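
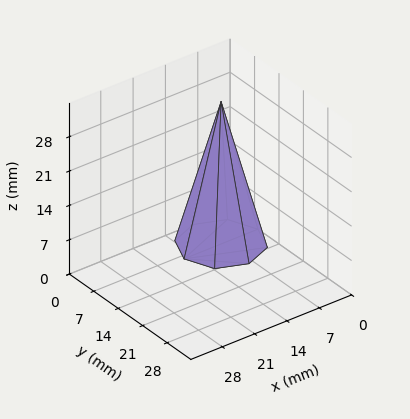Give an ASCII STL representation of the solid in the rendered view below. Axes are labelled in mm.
Reading the render: the shape is a regular 8-sided pyramid, base circumscribed radius ≈ 8 mm, apex at z ≈ 29 mm (dimensions read to the nearest mm from the axis ticks). For the STL, each face is triangulated and given an outward normal.

solid part
  facet normal 0.0000 0.0000 -1.0000
    outer loop
      vertex 8.0 16.0 0.0
      vertex 13.7 13.7 0.0
      vertex 16.0 8.0 0.0
    endloop
  endfacet
  facet normal 0.0000 0.0000 -1.0000
    outer loop
      vertex 2.3 13.7 0.0
      vertex 8.0 16.0 0.0
      vertex 16.0 8.0 0.0
    endloop
  endfacet
  facet normal 0.0000 0.0000 -1.0000
    outer loop
      vertex 0.0 8.0 0.0
      vertex 2.3 13.7 0.0
      vertex 16.0 8.0 0.0
    endloop
  endfacet
  facet normal 0.0000 0.0000 -1.0000
    outer loop
      vertex 2.3 2.3 0.0
      vertex 0.0 8.0 0.0
      vertex 16.0 8.0 0.0
    endloop
  endfacet
  facet normal 0.0000 0.0000 -1.0000
    outer loop
      vertex 8.0 0.0 0.0
      vertex 2.3 2.3 0.0
      vertex 16.0 8.0 0.0
    endloop
  endfacet
  facet normal 0.0000 0.0000 -1.0000
    outer loop
      vertex 13.7 2.3 0.0
      vertex 8.0 0.0 0.0
      vertex 16.0 8.0 0.0
    endloop
  endfacet
  facet normal 0.8984 0.3625 0.2478
    outer loop
      vertex 16.0 8.0 0.0
      vertex 13.7 13.7 0.0
      vertex 8.0 8.0 29.0
    endloop
  endfacet
  facet normal 0.3625 0.8984 0.2478
    outer loop
      vertex 13.7 13.7 0.0
      vertex 8.0 16.0 0.0
      vertex 8.0 8.0 29.0
    endloop
  endfacet
  facet normal -0.3625 0.8984 0.2478
    outer loop
      vertex 8.0 16.0 0.0
      vertex 2.3 13.7 0.0
      vertex 8.0 8.0 29.0
    endloop
  endfacet
  facet normal -0.8984 0.3625 0.2478
    outer loop
      vertex 2.3 13.7 0.0
      vertex 0.0 8.0 0.0
      vertex 8.0 8.0 29.0
    endloop
  endfacet
  facet normal -0.8984 -0.3625 0.2478
    outer loop
      vertex 0.0 8.0 0.0
      vertex 2.3 2.3 0.0
      vertex 8.0 8.0 29.0
    endloop
  endfacet
  facet normal -0.3625 -0.8984 0.2478
    outer loop
      vertex 2.3 2.3 0.0
      vertex 8.0 0.0 0.0
      vertex 8.0 8.0 29.0
    endloop
  endfacet
  facet normal 0.3625 -0.8984 0.2478
    outer loop
      vertex 8.0 0.0 0.0
      vertex 13.7 2.3 0.0
      vertex 8.0 8.0 29.0
    endloop
  endfacet
  facet normal 0.8984 -0.3625 0.2478
    outer loop
      vertex 13.7 2.3 0.0
      vertex 16.0 8.0 0.0
      vertex 8.0 8.0 29.0
    endloop
  endfacet
endsolid part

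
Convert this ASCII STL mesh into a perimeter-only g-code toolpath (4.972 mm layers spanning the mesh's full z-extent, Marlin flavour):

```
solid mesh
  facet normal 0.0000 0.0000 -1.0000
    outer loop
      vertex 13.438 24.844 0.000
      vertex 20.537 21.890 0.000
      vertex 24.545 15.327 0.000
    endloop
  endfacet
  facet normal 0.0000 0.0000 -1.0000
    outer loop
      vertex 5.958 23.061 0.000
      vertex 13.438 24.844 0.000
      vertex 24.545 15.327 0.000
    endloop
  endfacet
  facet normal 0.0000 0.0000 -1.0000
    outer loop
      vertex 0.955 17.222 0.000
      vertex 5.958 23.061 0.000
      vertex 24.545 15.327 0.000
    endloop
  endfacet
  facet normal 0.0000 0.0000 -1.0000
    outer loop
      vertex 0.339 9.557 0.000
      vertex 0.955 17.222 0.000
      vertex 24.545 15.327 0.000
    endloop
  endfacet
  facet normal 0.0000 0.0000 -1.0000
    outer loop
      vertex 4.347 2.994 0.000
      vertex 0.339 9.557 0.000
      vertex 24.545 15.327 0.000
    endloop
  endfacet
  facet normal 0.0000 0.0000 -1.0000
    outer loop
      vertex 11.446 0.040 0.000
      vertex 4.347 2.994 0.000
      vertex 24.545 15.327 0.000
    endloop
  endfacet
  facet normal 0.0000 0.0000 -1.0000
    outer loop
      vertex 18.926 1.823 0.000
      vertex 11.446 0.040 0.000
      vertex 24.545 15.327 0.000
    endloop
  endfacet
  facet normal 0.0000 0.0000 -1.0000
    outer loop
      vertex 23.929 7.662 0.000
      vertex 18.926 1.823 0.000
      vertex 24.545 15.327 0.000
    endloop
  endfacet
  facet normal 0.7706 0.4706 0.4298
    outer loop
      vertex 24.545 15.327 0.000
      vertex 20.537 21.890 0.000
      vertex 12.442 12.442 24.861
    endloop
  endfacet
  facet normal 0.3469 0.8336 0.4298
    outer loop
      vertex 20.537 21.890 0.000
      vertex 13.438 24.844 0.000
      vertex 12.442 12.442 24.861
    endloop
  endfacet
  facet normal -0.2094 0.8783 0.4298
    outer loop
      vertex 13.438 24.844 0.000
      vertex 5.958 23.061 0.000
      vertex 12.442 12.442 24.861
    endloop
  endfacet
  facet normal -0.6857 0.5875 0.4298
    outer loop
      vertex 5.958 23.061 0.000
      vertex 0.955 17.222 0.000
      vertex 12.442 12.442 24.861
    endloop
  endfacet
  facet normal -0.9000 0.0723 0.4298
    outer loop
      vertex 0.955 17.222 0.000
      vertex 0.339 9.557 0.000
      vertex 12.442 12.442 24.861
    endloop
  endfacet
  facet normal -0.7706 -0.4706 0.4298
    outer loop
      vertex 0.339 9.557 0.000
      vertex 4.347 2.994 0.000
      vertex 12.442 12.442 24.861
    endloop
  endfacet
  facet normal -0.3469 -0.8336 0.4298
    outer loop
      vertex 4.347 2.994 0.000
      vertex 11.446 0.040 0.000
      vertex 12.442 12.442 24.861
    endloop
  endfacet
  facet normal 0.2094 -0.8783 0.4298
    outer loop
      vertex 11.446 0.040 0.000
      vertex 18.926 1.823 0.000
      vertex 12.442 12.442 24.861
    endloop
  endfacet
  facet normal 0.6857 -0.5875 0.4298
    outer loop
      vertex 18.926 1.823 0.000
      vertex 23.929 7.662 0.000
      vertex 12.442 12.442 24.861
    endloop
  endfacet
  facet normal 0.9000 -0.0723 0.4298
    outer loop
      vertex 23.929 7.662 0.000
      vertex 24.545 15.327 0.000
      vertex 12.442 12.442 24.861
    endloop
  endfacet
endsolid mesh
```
; perimeter-only toolpath
G21 ; units = mm
G90 ; absolute positioning
G28 ; home
; layer 1
G0 Z4.972
G0 X22.124 Y14.750
G1 X18.918 Y20.000
G1 X13.239 Y22.364
G1 X7.255 Y20.937
G1 X3.252 Y16.266
G1 X2.760 Y10.134
G1 X5.966 Y4.884
G1 X11.645 Y2.520
G1 X17.629 Y3.947
G1 X21.632 Y8.618
G1 X22.124 Y14.750
; layer 2
G0 Z9.944
G0 X19.704 Y14.173
G1 X17.299 Y18.111
G1 X13.040 Y19.883
G1 X8.552 Y18.813
G1 X5.550 Y15.310
G1 X5.180 Y10.711
G1 X7.585 Y6.773
G1 X11.844 Y5.001
G1 X16.332 Y6.071
G1 X19.334 Y9.574
G1 X19.704 Y14.173
; layer 3
G0 Z14.917
G0 X17.283 Y13.596
G1 X15.680 Y16.221
G1 X12.840 Y17.403
G1 X9.848 Y16.690
G1 X7.847 Y14.354
G1 X7.601 Y11.288
G1 X9.204 Y8.663
G1 X12.044 Y7.481
G1 X15.036 Y8.194
G1 X17.037 Y10.530
G1 X17.283 Y13.596
; layer 4
G0 Z19.889
G0 X14.863 Y13.019
G1 X14.061 Y14.332
G1 X12.641 Y14.922
G1 X11.145 Y14.566
G1 X10.145 Y13.398
G1 X10.021 Y11.865
G1 X10.823 Y10.552
G1 X12.243 Y9.962
G1 X13.739 Y10.318
G1 X14.739 Y11.486
G1 X14.863 Y13.019
M2 ; end

The solid is a regular 10-sided pyramid, base circumscribed radius ≈ 12.4 mm, apex at z ≈ 24.9 mm. Slicing at Δz = 4.972 mm — 5 equal slices spanning the solid's height, so layer i sits at z = i·h/5 — gives 4 non-empty perimeters. Each is a 10-segment closed polygon; G0 lifts to the layer z and rapids to the start vertex, then G1 traces the edges. The cross-section shrinks linearly with z (the slice at the apex is degenerate and omitted).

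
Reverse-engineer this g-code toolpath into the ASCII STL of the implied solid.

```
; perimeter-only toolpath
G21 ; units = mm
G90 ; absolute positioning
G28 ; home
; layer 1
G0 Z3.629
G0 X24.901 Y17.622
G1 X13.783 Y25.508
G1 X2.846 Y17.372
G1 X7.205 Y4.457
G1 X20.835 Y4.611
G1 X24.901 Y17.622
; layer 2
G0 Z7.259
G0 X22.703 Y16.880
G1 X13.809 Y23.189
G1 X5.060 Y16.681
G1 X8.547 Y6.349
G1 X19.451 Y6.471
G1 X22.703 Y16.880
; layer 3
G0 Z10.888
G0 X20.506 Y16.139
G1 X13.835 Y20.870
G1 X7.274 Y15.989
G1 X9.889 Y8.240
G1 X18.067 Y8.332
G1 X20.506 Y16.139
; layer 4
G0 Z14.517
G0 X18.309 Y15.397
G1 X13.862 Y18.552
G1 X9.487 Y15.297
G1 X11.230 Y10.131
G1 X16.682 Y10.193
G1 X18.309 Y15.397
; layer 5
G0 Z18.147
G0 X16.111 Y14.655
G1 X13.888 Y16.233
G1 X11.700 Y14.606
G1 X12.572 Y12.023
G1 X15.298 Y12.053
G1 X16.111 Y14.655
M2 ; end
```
solid part
  facet normal 0.0000 0.0000 -1.0000
    outer loop
      vertex 0.633 18.064 0.000
      vertex 13.757 27.827 0.000
      vertex 27.098 18.363 0.000
    endloop
  endfacet
  facet normal 0.0000 0.0000 -1.0000
    outer loop
      vertex 5.863 2.566 0.000
      vertex 0.633 18.064 0.000
      vertex 27.098 18.363 0.000
    endloop
  endfacet
  facet normal 0.0000 0.0000 -1.0000
    outer loop
      vertex 22.219 2.750 0.000
      vertex 5.863 2.566 0.000
      vertex 27.098 18.363 0.000
    endloop
  endfacet
  facet normal 0.5140 0.7245 0.4592
    outer loop
      vertex 27.098 18.363 0.000
      vertex 13.757 27.827 0.000
      vertex 13.914 13.914 21.776
    endloop
  endfacet
  facet normal -0.5302 0.7127 0.4592
    outer loop
      vertex 13.757 27.827 0.000
      vertex 0.633 18.064 0.000
      vertex 13.914 13.914 21.776
    endloop
  endfacet
  facet normal -0.8417 -0.2840 0.4592
    outer loop
      vertex 0.633 18.064 0.000
      vertex 5.863 2.566 0.000
      vertex 13.914 13.914 21.776
    endloop
  endfacet
  facet normal 0.0100 -0.8883 0.4592
    outer loop
      vertex 5.863 2.566 0.000
      vertex 22.219 2.750 0.000
      vertex 13.914 13.914 21.776
    endloop
  endfacet
  facet normal 0.8479 -0.2650 0.4592
    outer loop
      vertex 22.219 2.750 0.000
      vertex 27.098 18.363 0.000
      vertex 13.914 13.914 21.776
    endloop
  endfacet
endsolid part

The G0 Z moves step by Δz≈3.629 mm. The G1 loops shrink linearly with z, so the solid tapers from its base footprint up to z≈21.8. Closing with a flat bottom cap and the tapered top and triangulating gives 8 facets — a regular 5-sided pyramid, base circumscribed radius ≈ 13.9 mm, apex at z ≈ 21.8 mm.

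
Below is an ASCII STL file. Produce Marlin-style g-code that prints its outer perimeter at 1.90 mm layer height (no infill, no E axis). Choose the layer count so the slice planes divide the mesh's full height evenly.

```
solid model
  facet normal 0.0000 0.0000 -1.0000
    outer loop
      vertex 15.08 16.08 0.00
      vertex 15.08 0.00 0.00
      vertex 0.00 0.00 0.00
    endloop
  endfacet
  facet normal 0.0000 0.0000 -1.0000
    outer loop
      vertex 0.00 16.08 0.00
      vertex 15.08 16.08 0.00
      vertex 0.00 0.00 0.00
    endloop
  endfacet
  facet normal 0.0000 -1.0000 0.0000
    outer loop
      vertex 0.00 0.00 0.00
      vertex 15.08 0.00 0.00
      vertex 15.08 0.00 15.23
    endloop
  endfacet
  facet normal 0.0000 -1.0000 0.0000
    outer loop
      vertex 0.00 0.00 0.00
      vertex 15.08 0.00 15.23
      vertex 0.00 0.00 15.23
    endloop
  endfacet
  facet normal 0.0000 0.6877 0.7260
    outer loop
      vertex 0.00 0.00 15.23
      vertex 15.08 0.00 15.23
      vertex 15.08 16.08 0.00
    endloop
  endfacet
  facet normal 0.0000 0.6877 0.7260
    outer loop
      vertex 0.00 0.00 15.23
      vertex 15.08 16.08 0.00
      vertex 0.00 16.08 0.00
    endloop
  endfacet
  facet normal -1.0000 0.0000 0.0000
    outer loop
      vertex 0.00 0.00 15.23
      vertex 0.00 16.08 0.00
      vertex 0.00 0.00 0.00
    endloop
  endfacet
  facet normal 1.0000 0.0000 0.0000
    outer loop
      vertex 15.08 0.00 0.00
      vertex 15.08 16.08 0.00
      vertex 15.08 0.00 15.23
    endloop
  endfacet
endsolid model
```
; perimeter-only toolpath
G21 ; units = mm
G90 ; absolute positioning
G28 ; home
; layer 1
G0 Z1.90
G0 X0.00 Y0.00
G1 X15.08 Y0.00
G1 X15.08 Y14.07
G1 X0.00 Y14.07
G1 X0.00 Y0.00
; layer 2
G0 Z3.81
G0 X0.00 Y0.00
G1 X15.08 Y0.00
G1 X15.08 Y12.06
G1 X0.00 Y12.06
G1 X0.00 Y0.00
; layer 3
G0 Z5.71
G0 X0.00 Y0.00
G1 X15.08 Y0.00
G1 X15.08 Y10.05
G1 X0.00 Y10.05
G1 X0.00 Y0.00
; layer 4
G0 Z7.62
G0 X0.00 Y0.00
G1 X15.08 Y0.00
G1 X15.08 Y8.04
G1 X0.00 Y8.04
G1 X0.00 Y0.00
; layer 5
G0 Z9.52
G0 X0.00 Y0.00
G1 X15.08 Y0.00
G1 X15.08 Y6.03
G1 X0.00 Y6.03
G1 X0.00 Y0.00
; layer 6
G0 Z11.42
G0 X0.00 Y0.00
G1 X15.08 Y0.00
G1 X15.08 Y4.02
G1 X0.00 Y4.02
G1 X0.00 Y0.00
; layer 7
G0 Z13.33
G0 X0.00 Y0.00
G1 X15.08 Y0.00
G1 X15.08 Y2.01
G1 X0.00 Y2.01
G1 X0.00 Y0.00
M2 ; end

The solid is a wedge (ramp): 15.1 × 16.1 mm base, rising to 15.2 mm along the y=0 edge and sloping linearly to z=0 at y=16.1. Slicing at Δz = 1.90 mm — 8 equal slices spanning the solid's height, so layer i sits at z = i·h/8 — gives 7 non-empty perimeters. Each is a 4-segment closed polygon; G0 lifts to the layer z and rapids to the start vertex, then G1 traces the edges. The cross-section shrinks linearly with z (the slice at the apex is degenerate and omitted).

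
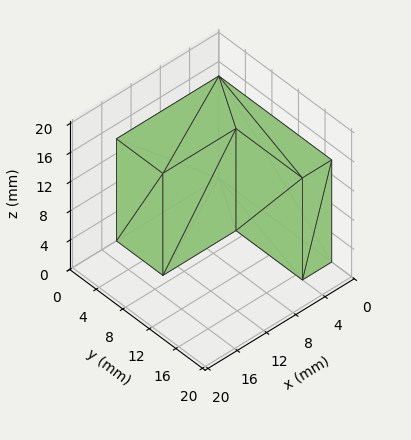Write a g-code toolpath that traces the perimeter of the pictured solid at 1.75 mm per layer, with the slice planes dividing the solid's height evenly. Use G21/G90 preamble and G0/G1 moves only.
Reading the render: the shape is an L-shaped prism: outer 14 × 17 mm, arm thicknesses ≈ 7 mm (horizontal) and 4 mm (vertical), extruded 14 mm in z (dimensions read to the nearest mm from the axis ticks). For the g-code, the solid's height is divided into equal slices at the stated Δz and each level perimeter traced with G1 moves after a G0 lift.

; perimeter-only toolpath
G21 ; units = mm
G90 ; absolute positioning
G28 ; home
; layer 1
G0 Z1.75
G0 X0.00 Y0.00
G1 X14.00 Y0.00
G1 X14.00 Y7.00
G1 X4.00 Y7.00
G1 X4.00 Y17.00
G1 X0.00 Y17.00
G1 X0.00 Y0.00
; layer 2
G0 Z3.50
G0 X0.00 Y0.00
G1 X14.00 Y0.00
G1 X14.00 Y7.00
G1 X4.00 Y7.00
G1 X4.00 Y17.00
G1 X0.00 Y17.00
G1 X0.00 Y0.00
; layer 3
G0 Z5.25
G0 X0.00 Y0.00
G1 X14.00 Y0.00
G1 X14.00 Y7.00
G1 X4.00 Y7.00
G1 X4.00 Y17.00
G1 X0.00 Y17.00
G1 X0.00 Y0.00
; layer 4
G0 Z7.00
G0 X0.00 Y0.00
G1 X14.00 Y0.00
G1 X14.00 Y7.00
G1 X4.00 Y7.00
G1 X4.00 Y17.00
G1 X0.00 Y17.00
G1 X0.00 Y0.00
; layer 5
G0 Z8.75
G0 X0.00 Y0.00
G1 X14.00 Y0.00
G1 X14.00 Y7.00
G1 X4.00 Y7.00
G1 X4.00 Y17.00
G1 X0.00 Y17.00
G1 X0.00 Y0.00
; layer 6
G0 Z10.50
G0 X0.00 Y0.00
G1 X14.00 Y0.00
G1 X14.00 Y7.00
G1 X4.00 Y7.00
G1 X4.00 Y17.00
G1 X0.00 Y17.00
G1 X0.00 Y0.00
; layer 7
G0 Z12.25
G0 X0.00 Y0.00
G1 X14.00 Y0.00
G1 X14.00 Y7.00
G1 X4.00 Y7.00
G1 X4.00 Y17.00
G1 X0.00 Y17.00
G1 X0.00 Y0.00
; layer 8
G0 Z14.00
G0 X0.00 Y0.00
G1 X14.00 Y0.00
G1 X14.00 Y7.00
G1 X4.00 Y7.00
G1 X4.00 Y17.00
G1 X0.00 Y17.00
G1 X0.00 Y0.00
M2 ; end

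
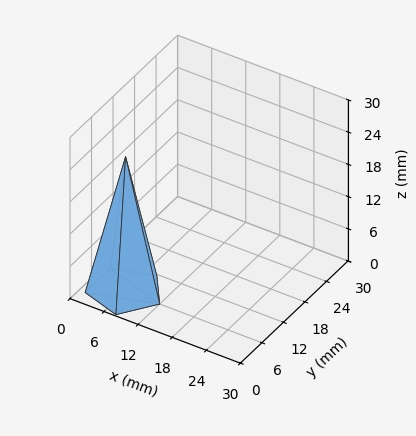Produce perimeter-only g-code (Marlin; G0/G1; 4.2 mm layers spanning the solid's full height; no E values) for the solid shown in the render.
Reading the render: the shape is a regular 5-sided pyramid, base circumscribed radius ≈ 6 mm, apex at z ≈ 25 mm (dimensions read to the nearest mm from the axis ticks). For the g-code, the solid's height is divided into equal slices at the stated Δz and each level perimeter traced with G1 moves after a G0 lift.

; perimeter-only toolpath
G21 ; units = mm
G90 ; absolute positioning
G28 ; home
; layer 1
G0 Z4.2
G0 X11.0 Y6.0
G1 X7.6 Y10.7
G1 X1.9 Y8.9
G1 X1.9 Y3.1
G1 X7.6 Y1.3
G1 X11.0 Y6.0
; layer 2
G0 Z8.3
G0 X10.0 Y6.0
G1 X7.3 Y9.8
G1 X2.7 Y8.3
G1 X2.7 Y3.7
G1 X7.3 Y2.2
G1 X10.0 Y6.0
; layer 3
G0 Z12.5
G0 X9.0 Y6.0
G1 X7.0 Y8.8
G1 X3.5 Y7.8
G1 X3.5 Y4.2
G1 X7.0 Y3.1
G1 X9.0 Y6.0
; layer 4
G0 Z16.7
G0 X8.0 Y6.0
G1 X6.6 Y7.9
G1 X4.4 Y7.2
G1 X4.4 Y4.8
G1 X6.6 Y4.1
G1 X8.0 Y6.0
; layer 5
G0 Z20.8
G0 X7.0 Y6.0
G1 X6.3 Y6.9
G1 X5.2 Y6.6
G1 X5.2 Y5.4
G1 X6.3 Y5.1
G1 X7.0 Y6.0
M2 ; end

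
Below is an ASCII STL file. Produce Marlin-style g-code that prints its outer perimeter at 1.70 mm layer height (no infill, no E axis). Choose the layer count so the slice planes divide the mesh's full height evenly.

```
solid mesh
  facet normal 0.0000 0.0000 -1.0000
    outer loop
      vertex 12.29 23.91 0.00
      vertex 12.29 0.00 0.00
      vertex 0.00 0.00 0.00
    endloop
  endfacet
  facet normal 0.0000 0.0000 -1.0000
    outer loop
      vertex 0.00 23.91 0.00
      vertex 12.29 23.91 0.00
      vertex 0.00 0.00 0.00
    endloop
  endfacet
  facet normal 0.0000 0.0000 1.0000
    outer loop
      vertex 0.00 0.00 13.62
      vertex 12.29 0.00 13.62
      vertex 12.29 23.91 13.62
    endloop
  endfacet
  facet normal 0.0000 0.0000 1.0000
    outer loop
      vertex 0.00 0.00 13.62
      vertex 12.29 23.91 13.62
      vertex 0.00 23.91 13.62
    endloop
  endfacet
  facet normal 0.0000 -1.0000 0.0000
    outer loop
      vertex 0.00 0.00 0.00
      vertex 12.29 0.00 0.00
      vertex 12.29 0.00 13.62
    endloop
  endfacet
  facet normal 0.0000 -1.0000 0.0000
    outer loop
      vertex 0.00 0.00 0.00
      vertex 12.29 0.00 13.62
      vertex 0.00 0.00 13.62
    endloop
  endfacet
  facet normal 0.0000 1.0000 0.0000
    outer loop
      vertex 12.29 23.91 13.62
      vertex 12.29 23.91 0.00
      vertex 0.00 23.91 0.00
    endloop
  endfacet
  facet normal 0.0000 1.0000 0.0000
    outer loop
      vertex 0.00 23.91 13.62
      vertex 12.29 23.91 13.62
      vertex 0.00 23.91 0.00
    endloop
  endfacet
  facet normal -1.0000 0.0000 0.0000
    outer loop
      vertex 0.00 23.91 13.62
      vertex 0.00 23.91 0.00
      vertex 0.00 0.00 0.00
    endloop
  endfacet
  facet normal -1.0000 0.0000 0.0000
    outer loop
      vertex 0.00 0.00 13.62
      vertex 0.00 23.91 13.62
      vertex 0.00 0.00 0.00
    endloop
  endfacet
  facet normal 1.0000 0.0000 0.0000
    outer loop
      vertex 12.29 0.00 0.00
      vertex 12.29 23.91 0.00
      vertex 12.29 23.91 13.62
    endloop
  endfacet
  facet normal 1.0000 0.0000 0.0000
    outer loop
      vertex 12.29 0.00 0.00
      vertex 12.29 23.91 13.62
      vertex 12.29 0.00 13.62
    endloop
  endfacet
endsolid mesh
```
; perimeter-only toolpath
G21 ; units = mm
G90 ; absolute positioning
G28 ; home
; layer 1
G0 Z1.70
G0 X0.00 Y0.00
G1 X12.29 Y0.00
G1 X12.29 Y23.91
G1 X0.00 Y23.91
G1 X0.00 Y0.00
; layer 2
G0 Z3.40
G0 X0.00 Y0.00
G1 X12.29 Y0.00
G1 X12.29 Y23.91
G1 X0.00 Y23.91
G1 X0.00 Y0.00
; layer 3
G0 Z5.11
G0 X0.00 Y0.00
G1 X12.29 Y0.00
G1 X12.29 Y23.91
G1 X0.00 Y23.91
G1 X0.00 Y0.00
; layer 4
G0 Z6.81
G0 X0.00 Y0.00
G1 X12.29 Y0.00
G1 X12.29 Y23.91
G1 X0.00 Y23.91
G1 X0.00 Y0.00
; layer 5
G0 Z8.51
G0 X0.00 Y0.00
G1 X12.29 Y0.00
G1 X12.29 Y23.91
G1 X0.00 Y23.91
G1 X0.00 Y0.00
; layer 6
G0 Z10.21
G0 X0.00 Y0.00
G1 X12.29 Y0.00
G1 X12.29 Y23.91
G1 X0.00 Y23.91
G1 X0.00 Y0.00
; layer 7
G0 Z11.92
G0 X0.00 Y0.00
G1 X12.29 Y0.00
G1 X12.29 Y23.91
G1 X0.00 Y23.91
G1 X0.00 Y0.00
; layer 8
G0 Z13.62
G0 X0.00 Y0.00
G1 X12.29 Y0.00
G1 X12.29 Y23.91
G1 X0.00 Y23.91
G1 X0.00 Y0.00
M2 ; end

The solid is a rectangular box, roughly 12.3 × 23.9 mm footprint and 13.6 mm tall. Slicing at Δz = 1.70 mm — 8 equal slices spanning the solid's height, so layer i sits at z = i·h/8 — gives 8 non-empty perimeters. Each is a 4-segment closed polygon; G0 lifts to the layer z and rapids to the start vertex, then G1 traces the edges.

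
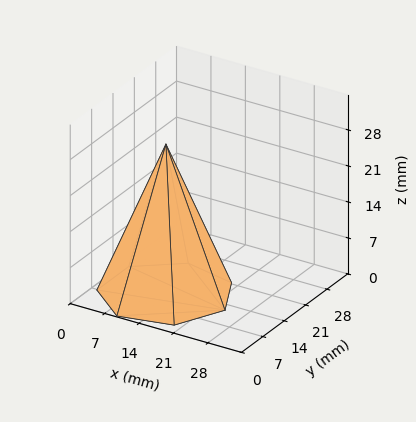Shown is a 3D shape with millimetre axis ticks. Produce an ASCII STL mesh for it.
Reading the render: the shape is a regular 7-sided pyramid, base circumscribed radius ≈ 12 mm, apex at z ≈ 29 mm (dimensions read to the nearest mm from the axis ticks). For the STL, each face is triangulated and given an outward normal.

solid part
  facet normal 0.0000 0.0000 -1.0000
    outer loop
      vertex 9.3 23.7 0.0
      vertex 19.5 21.4 0.0
      vertex 24.0 12.0 0.0
    endloop
  endfacet
  facet normal 0.0000 0.0000 -1.0000
    outer loop
      vertex 1.2 17.2 0.0
      vertex 9.3 23.7 0.0
      vertex 24.0 12.0 0.0
    endloop
  endfacet
  facet normal 0.0000 0.0000 -1.0000
    outer loop
      vertex 1.2 6.8 0.0
      vertex 1.2 17.2 0.0
      vertex 24.0 12.0 0.0
    endloop
  endfacet
  facet normal 0.0000 0.0000 -1.0000
    outer loop
      vertex 9.3 0.3 0.0
      vertex 1.2 6.8 0.0
      vertex 24.0 12.0 0.0
    endloop
  endfacet
  facet normal 0.0000 0.0000 -1.0000
    outer loop
      vertex 19.5 2.6 0.0
      vertex 9.3 0.3 0.0
      vertex 24.0 12.0 0.0
    endloop
  endfacet
  facet normal 0.8450 0.4045 0.3497
    outer loop
      vertex 24.0 12.0 0.0
      vertex 19.5 21.4 0.0
      vertex 12.0 12.0 29.0
    endloop
  endfacet
  facet normal 0.2061 0.9140 0.3496
    outer loop
      vertex 19.5 21.4 0.0
      vertex 9.3 23.7 0.0
      vertex 12.0 12.0 29.0
    endloop
  endfacet
  facet normal -0.5864 0.7308 0.3494
    outer loop
      vertex 9.3 23.7 0.0
      vertex 1.2 17.2 0.0
      vertex 12.0 12.0 29.0
    endloop
  endfacet
  facet normal -0.9371 0.0000 0.3490
    outer loop
      vertex 1.2 17.2 0.0
      vertex 1.2 6.8 0.0
      vertex 12.0 12.0 29.0
    endloop
  endfacet
  facet normal -0.5864 -0.7308 0.3494
    outer loop
      vertex 1.2 6.8 0.0
      vertex 9.3 0.3 0.0
      vertex 12.0 12.0 29.0
    endloop
  endfacet
  facet normal 0.2061 -0.9140 0.3496
    outer loop
      vertex 9.3 0.3 0.0
      vertex 19.5 2.6 0.0
      vertex 12.0 12.0 29.0
    endloop
  endfacet
  facet normal 0.8450 -0.4045 0.3497
    outer loop
      vertex 19.5 2.6 0.0
      vertex 24.0 12.0 0.0
      vertex 12.0 12.0 29.0
    endloop
  endfacet
endsolid part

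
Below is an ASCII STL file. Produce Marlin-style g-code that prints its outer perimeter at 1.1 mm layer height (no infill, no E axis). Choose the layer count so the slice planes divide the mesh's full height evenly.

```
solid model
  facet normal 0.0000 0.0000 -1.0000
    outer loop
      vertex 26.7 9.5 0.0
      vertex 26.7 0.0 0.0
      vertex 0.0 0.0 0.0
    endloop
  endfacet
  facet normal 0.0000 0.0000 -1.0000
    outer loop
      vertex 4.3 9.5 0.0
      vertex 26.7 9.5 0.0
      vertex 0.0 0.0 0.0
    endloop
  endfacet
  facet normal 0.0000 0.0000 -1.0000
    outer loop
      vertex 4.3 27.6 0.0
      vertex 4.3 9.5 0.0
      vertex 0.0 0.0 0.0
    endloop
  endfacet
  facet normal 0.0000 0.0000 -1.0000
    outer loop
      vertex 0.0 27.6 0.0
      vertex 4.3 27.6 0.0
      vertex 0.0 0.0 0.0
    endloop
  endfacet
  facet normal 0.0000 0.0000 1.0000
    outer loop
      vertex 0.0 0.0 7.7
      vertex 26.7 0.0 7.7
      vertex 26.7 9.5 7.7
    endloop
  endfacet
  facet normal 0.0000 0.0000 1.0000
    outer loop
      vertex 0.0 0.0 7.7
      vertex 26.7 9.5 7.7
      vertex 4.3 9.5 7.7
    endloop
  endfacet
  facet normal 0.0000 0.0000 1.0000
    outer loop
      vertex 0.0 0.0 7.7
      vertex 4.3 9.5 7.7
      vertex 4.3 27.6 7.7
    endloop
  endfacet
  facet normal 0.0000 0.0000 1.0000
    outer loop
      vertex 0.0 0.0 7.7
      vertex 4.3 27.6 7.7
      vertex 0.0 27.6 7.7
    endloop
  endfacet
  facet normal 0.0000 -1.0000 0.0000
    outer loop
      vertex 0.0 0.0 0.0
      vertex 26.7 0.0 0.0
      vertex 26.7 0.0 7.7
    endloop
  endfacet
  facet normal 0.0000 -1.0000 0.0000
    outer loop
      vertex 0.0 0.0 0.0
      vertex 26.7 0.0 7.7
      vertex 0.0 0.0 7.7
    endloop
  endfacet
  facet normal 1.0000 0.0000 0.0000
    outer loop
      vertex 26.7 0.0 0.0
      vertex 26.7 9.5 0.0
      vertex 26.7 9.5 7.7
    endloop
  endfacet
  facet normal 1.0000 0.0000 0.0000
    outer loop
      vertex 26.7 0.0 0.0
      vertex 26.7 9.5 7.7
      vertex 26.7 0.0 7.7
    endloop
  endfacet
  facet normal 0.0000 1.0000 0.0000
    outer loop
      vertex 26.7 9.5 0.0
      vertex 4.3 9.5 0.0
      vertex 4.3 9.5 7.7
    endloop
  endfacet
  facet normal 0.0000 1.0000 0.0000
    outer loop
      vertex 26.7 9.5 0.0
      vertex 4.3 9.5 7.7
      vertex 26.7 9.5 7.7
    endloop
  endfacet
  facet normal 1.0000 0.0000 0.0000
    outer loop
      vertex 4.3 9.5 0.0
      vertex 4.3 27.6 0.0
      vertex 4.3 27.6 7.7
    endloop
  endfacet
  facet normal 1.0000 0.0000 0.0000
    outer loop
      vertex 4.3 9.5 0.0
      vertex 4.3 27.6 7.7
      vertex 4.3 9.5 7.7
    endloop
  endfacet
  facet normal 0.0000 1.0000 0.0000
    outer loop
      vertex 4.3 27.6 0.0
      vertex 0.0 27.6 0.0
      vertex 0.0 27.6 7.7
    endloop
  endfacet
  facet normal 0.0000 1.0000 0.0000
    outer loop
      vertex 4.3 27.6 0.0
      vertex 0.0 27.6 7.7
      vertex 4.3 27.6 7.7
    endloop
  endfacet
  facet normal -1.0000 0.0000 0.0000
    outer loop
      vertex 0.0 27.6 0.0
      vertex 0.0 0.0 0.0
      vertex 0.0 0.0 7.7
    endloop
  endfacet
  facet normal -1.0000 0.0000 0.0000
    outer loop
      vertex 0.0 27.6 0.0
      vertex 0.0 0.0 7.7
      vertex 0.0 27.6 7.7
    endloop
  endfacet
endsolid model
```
; perimeter-only toolpath
G21 ; units = mm
G90 ; absolute positioning
G28 ; home
; layer 1
G0 Z1.1
G0 X0.0 Y0.0
G1 X26.7 Y0.0
G1 X26.7 Y9.5
G1 X4.3 Y9.5
G1 X4.3 Y27.6
G1 X0.0 Y27.6
G1 X0.0 Y0.0
; layer 2
G0 Z2.2
G0 X0.0 Y0.0
G1 X26.7 Y0.0
G1 X26.7 Y9.5
G1 X4.3 Y9.5
G1 X4.3 Y27.6
G1 X0.0 Y27.6
G1 X0.0 Y0.0
; layer 3
G0 Z3.3
G0 X0.0 Y0.0
G1 X26.7 Y0.0
G1 X26.7 Y9.5
G1 X4.3 Y9.5
G1 X4.3 Y27.6
G1 X0.0 Y27.6
G1 X0.0 Y0.0
; layer 4
G0 Z4.4
G0 X0.0 Y0.0
G1 X26.7 Y0.0
G1 X26.7 Y9.5
G1 X4.3 Y9.5
G1 X4.3 Y27.6
G1 X0.0 Y27.6
G1 X0.0 Y0.0
; layer 5
G0 Z5.5
G0 X0.0 Y0.0
G1 X26.7 Y0.0
G1 X26.7 Y9.5
G1 X4.3 Y9.5
G1 X4.3 Y27.6
G1 X0.0 Y27.6
G1 X0.0 Y0.0
; layer 6
G0 Z6.6
G0 X0.0 Y0.0
G1 X26.7 Y0.0
G1 X26.7 Y9.5
G1 X4.3 Y9.5
G1 X4.3 Y27.6
G1 X0.0 Y27.6
G1 X0.0 Y0.0
; layer 7
G0 Z7.7
G0 X0.0 Y0.0
G1 X26.7 Y0.0
G1 X26.7 Y9.5
G1 X4.3 Y9.5
G1 X4.3 Y27.6
G1 X0.0 Y27.6
G1 X0.0 Y0.0
M2 ; end

The solid is an L-shaped prism: outer 26.7 × 27.6 mm, arm thicknesses ≈ 9.5 mm (horizontal) and 4.3 mm (vertical), extruded 7.7 mm in z. Slicing at Δz = 1.1 mm — 7 equal slices spanning the solid's height, so layer i sits at z = i·h/7 — gives 7 non-empty perimeters. Each is a 6-segment closed polygon; G0 lifts to the layer z and rapids to the start vertex, then G1 traces the edges.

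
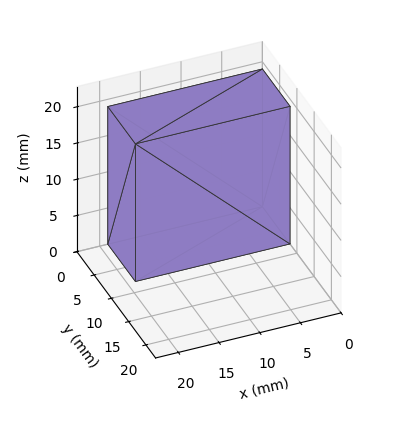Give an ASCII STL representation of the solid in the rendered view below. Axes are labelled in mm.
Reading the render: the shape is a rectangular box, roughly 19 × 8 mm footprint and 19 mm tall (dimensions read to the nearest mm from the axis ticks). For the STL, each face is triangulated and given an outward normal.

solid part
  facet normal 0.0000 0.0000 -1.0000
    outer loop
      vertex 19.0 8.0 0.0
      vertex 19.0 0.0 0.0
      vertex 0.0 0.0 0.0
    endloop
  endfacet
  facet normal 0.0000 0.0000 -1.0000
    outer loop
      vertex 0.0 8.0 0.0
      vertex 19.0 8.0 0.0
      vertex 0.0 0.0 0.0
    endloop
  endfacet
  facet normal 0.0000 0.0000 1.0000
    outer loop
      vertex 0.0 0.0 19.0
      vertex 19.0 0.0 19.0
      vertex 19.0 8.0 19.0
    endloop
  endfacet
  facet normal 0.0000 0.0000 1.0000
    outer loop
      vertex 0.0 0.0 19.0
      vertex 19.0 8.0 19.0
      vertex 0.0 8.0 19.0
    endloop
  endfacet
  facet normal 0.0000 -1.0000 0.0000
    outer loop
      vertex 0.0 0.0 0.0
      vertex 19.0 0.0 0.0
      vertex 19.0 0.0 19.0
    endloop
  endfacet
  facet normal 0.0000 -1.0000 0.0000
    outer loop
      vertex 0.0 0.0 0.0
      vertex 19.0 0.0 19.0
      vertex 0.0 0.0 19.0
    endloop
  endfacet
  facet normal 0.0000 1.0000 0.0000
    outer loop
      vertex 19.0 8.0 19.0
      vertex 19.0 8.0 0.0
      vertex 0.0 8.0 0.0
    endloop
  endfacet
  facet normal 0.0000 1.0000 0.0000
    outer loop
      vertex 0.0 8.0 19.0
      vertex 19.0 8.0 19.0
      vertex 0.0 8.0 0.0
    endloop
  endfacet
  facet normal -1.0000 0.0000 0.0000
    outer loop
      vertex 0.0 8.0 19.0
      vertex 0.0 8.0 0.0
      vertex 0.0 0.0 0.0
    endloop
  endfacet
  facet normal -1.0000 0.0000 0.0000
    outer loop
      vertex 0.0 0.0 19.0
      vertex 0.0 8.0 19.0
      vertex 0.0 0.0 0.0
    endloop
  endfacet
  facet normal 1.0000 0.0000 0.0000
    outer loop
      vertex 19.0 0.0 0.0
      vertex 19.0 8.0 0.0
      vertex 19.0 8.0 19.0
    endloop
  endfacet
  facet normal 1.0000 0.0000 0.0000
    outer loop
      vertex 19.0 0.0 0.0
      vertex 19.0 8.0 19.0
      vertex 19.0 0.0 19.0
    endloop
  endfacet
endsolid part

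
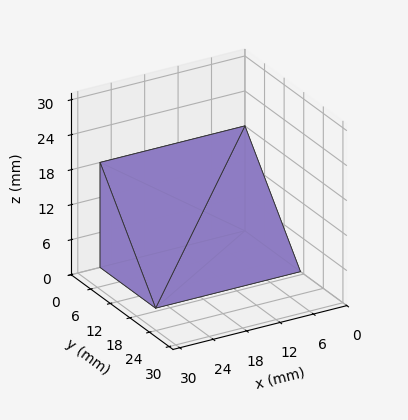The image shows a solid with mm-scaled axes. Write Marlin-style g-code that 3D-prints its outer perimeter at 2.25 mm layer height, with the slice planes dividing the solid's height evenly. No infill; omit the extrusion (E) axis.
Reading the render: the shape is a wedge (ramp): 26 × 17 mm base, rising to 18 mm along the y=0 edge and sloping linearly to z=0 at y=17 (dimensions read to the nearest mm from the axis ticks). For the g-code, the solid's height is divided into equal slices at the stated Δz and each level perimeter traced with G1 moves after a G0 lift.

; perimeter-only toolpath
G21 ; units = mm
G90 ; absolute positioning
G28 ; home
; layer 1
G0 Z2.25
G0 X0.00 Y0.00
G1 X26.00 Y0.00
G1 X26.00 Y14.88
G1 X0.00 Y14.88
G1 X0.00 Y0.00
; layer 2
G0 Z4.50
G0 X0.00 Y0.00
G1 X26.00 Y0.00
G1 X26.00 Y12.75
G1 X0.00 Y12.75
G1 X0.00 Y0.00
; layer 3
G0 Z6.75
G0 X0.00 Y0.00
G1 X26.00 Y0.00
G1 X26.00 Y10.62
G1 X0.00 Y10.62
G1 X0.00 Y0.00
; layer 4
G0 Z9.00
G0 X0.00 Y0.00
G1 X26.00 Y0.00
G1 X26.00 Y8.50
G1 X0.00 Y8.50
G1 X0.00 Y0.00
; layer 5
G0 Z11.25
G0 X0.00 Y0.00
G1 X26.00 Y0.00
G1 X26.00 Y6.38
G1 X0.00 Y6.38
G1 X0.00 Y0.00
; layer 6
G0 Z13.50
G0 X0.00 Y0.00
G1 X26.00 Y0.00
G1 X26.00 Y4.25
G1 X0.00 Y4.25
G1 X0.00 Y0.00
; layer 7
G0 Z15.75
G0 X0.00 Y0.00
G1 X26.00 Y0.00
G1 X26.00 Y2.12
G1 X0.00 Y2.12
G1 X0.00 Y0.00
M2 ; end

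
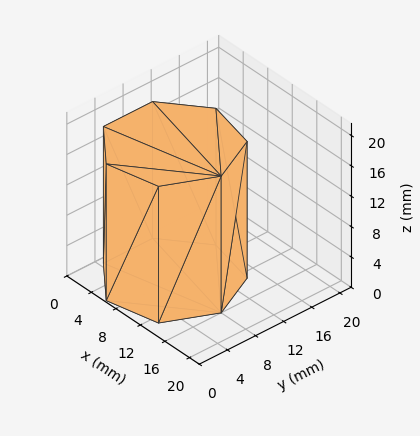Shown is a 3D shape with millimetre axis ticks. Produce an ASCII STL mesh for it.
Reading the render: the shape is a regular 7-sided prism (a cylinder approximated with 7 flat sides), circumscribed radius ≈ 8 mm, height ≈ 18 mm (dimensions read to the nearest mm from the axis ticks). For the STL, each face is triangulated and given an outward normal.

solid part
  facet normal 0.0000 0.0000 -1.0000
    outer loop
      vertex 6.2 15.8 0.0
      vertex 13.0 14.3 0.0
      vertex 16.0 8.0 0.0
    endloop
  endfacet
  facet normal 0.0000 0.0000 -1.0000
    outer loop
      vertex 0.8 11.5 0.0
      vertex 6.2 15.8 0.0
      vertex 16.0 8.0 0.0
    endloop
  endfacet
  facet normal 0.0000 0.0000 -1.0000
    outer loop
      vertex 0.8 4.5 0.0
      vertex 0.8 11.5 0.0
      vertex 16.0 8.0 0.0
    endloop
  endfacet
  facet normal 0.0000 0.0000 -1.0000
    outer loop
      vertex 6.2 0.2 0.0
      vertex 0.8 4.5 0.0
      vertex 16.0 8.0 0.0
    endloop
  endfacet
  facet normal 0.0000 0.0000 -1.0000
    outer loop
      vertex 13.0 1.7 0.0
      vertex 6.2 0.2 0.0
      vertex 16.0 8.0 0.0
    endloop
  endfacet
  facet normal 0.0000 0.0000 1.0000
    outer loop
      vertex 16.0 8.0 18.0
      vertex 13.0 14.3 18.0
      vertex 6.2 15.8 18.0
    endloop
  endfacet
  facet normal 0.0000 0.0000 1.0000
    outer loop
      vertex 16.0 8.0 18.0
      vertex 6.2 15.8 18.0
      vertex 0.8 11.5 18.0
    endloop
  endfacet
  facet normal 0.0000 0.0000 1.0000
    outer loop
      vertex 16.0 8.0 18.0
      vertex 0.8 11.5 18.0
      vertex 0.8 4.5 18.0
    endloop
  endfacet
  facet normal 0.0000 0.0000 1.0000
    outer loop
      vertex 16.0 8.0 18.0
      vertex 0.8 4.5 18.0
      vertex 6.2 0.2 18.0
    endloop
  endfacet
  facet normal 0.0000 0.0000 1.0000
    outer loop
      vertex 16.0 8.0 18.0
      vertex 6.2 0.2 18.0
      vertex 13.0 1.7 18.0
    endloop
  endfacet
  facet normal 0.9029 0.4299 0.0000
    outer loop
      vertex 16.0 8.0 0.0
      vertex 13.0 14.3 0.0
      vertex 13.0 14.3 18.0
    endloop
  endfacet
  facet normal 0.9029 0.4299 0.0000
    outer loop
      vertex 16.0 8.0 0.0
      vertex 13.0 14.3 18.0
      vertex 16.0 8.0 18.0
    endloop
  endfacet
  facet normal 0.2154 0.9765 0.0000
    outer loop
      vertex 13.0 14.3 0.0
      vertex 6.2 15.8 0.0
      vertex 6.2 15.8 18.0
    endloop
  endfacet
  facet normal 0.2154 0.9765 0.0000
    outer loop
      vertex 13.0 14.3 0.0
      vertex 6.2 15.8 18.0
      vertex 13.0 14.3 18.0
    endloop
  endfacet
  facet normal -0.6229 0.7823 0.0000
    outer loop
      vertex 6.2 15.8 0.0
      vertex 0.8 11.5 0.0
      vertex 0.8 11.5 18.0
    endloop
  endfacet
  facet normal -0.6229 0.7823 0.0000
    outer loop
      vertex 6.2 15.8 0.0
      vertex 0.8 11.5 18.0
      vertex 6.2 15.8 18.0
    endloop
  endfacet
  facet normal -1.0000 0.0000 0.0000
    outer loop
      vertex 0.8 11.5 0.0
      vertex 0.8 4.5 0.0
      vertex 0.8 4.5 18.0
    endloop
  endfacet
  facet normal -1.0000 0.0000 0.0000
    outer loop
      vertex 0.8 11.5 0.0
      vertex 0.8 4.5 18.0
      vertex 0.8 11.5 18.0
    endloop
  endfacet
  facet normal -0.6229 -0.7823 0.0000
    outer loop
      vertex 0.8 4.5 0.0
      vertex 6.2 0.2 0.0
      vertex 6.2 0.2 18.0
    endloop
  endfacet
  facet normal -0.6229 -0.7823 0.0000
    outer loop
      vertex 0.8 4.5 0.0
      vertex 6.2 0.2 18.0
      vertex 0.8 4.5 18.0
    endloop
  endfacet
  facet normal 0.2154 -0.9765 0.0000
    outer loop
      vertex 6.2 0.2 0.0
      vertex 13.0 1.7 0.0
      vertex 13.0 1.7 18.0
    endloop
  endfacet
  facet normal 0.2154 -0.9765 0.0000
    outer loop
      vertex 6.2 0.2 0.0
      vertex 13.0 1.7 18.0
      vertex 6.2 0.2 18.0
    endloop
  endfacet
  facet normal 0.9029 -0.4299 0.0000
    outer loop
      vertex 13.0 1.7 0.0
      vertex 16.0 8.0 0.0
      vertex 16.0 8.0 18.0
    endloop
  endfacet
  facet normal 0.9029 -0.4299 0.0000
    outer loop
      vertex 13.0 1.7 0.0
      vertex 16.0 8.0 18.0
      vertex 13.0 1.7 18.0
    endloop
  endfacet
endsolid part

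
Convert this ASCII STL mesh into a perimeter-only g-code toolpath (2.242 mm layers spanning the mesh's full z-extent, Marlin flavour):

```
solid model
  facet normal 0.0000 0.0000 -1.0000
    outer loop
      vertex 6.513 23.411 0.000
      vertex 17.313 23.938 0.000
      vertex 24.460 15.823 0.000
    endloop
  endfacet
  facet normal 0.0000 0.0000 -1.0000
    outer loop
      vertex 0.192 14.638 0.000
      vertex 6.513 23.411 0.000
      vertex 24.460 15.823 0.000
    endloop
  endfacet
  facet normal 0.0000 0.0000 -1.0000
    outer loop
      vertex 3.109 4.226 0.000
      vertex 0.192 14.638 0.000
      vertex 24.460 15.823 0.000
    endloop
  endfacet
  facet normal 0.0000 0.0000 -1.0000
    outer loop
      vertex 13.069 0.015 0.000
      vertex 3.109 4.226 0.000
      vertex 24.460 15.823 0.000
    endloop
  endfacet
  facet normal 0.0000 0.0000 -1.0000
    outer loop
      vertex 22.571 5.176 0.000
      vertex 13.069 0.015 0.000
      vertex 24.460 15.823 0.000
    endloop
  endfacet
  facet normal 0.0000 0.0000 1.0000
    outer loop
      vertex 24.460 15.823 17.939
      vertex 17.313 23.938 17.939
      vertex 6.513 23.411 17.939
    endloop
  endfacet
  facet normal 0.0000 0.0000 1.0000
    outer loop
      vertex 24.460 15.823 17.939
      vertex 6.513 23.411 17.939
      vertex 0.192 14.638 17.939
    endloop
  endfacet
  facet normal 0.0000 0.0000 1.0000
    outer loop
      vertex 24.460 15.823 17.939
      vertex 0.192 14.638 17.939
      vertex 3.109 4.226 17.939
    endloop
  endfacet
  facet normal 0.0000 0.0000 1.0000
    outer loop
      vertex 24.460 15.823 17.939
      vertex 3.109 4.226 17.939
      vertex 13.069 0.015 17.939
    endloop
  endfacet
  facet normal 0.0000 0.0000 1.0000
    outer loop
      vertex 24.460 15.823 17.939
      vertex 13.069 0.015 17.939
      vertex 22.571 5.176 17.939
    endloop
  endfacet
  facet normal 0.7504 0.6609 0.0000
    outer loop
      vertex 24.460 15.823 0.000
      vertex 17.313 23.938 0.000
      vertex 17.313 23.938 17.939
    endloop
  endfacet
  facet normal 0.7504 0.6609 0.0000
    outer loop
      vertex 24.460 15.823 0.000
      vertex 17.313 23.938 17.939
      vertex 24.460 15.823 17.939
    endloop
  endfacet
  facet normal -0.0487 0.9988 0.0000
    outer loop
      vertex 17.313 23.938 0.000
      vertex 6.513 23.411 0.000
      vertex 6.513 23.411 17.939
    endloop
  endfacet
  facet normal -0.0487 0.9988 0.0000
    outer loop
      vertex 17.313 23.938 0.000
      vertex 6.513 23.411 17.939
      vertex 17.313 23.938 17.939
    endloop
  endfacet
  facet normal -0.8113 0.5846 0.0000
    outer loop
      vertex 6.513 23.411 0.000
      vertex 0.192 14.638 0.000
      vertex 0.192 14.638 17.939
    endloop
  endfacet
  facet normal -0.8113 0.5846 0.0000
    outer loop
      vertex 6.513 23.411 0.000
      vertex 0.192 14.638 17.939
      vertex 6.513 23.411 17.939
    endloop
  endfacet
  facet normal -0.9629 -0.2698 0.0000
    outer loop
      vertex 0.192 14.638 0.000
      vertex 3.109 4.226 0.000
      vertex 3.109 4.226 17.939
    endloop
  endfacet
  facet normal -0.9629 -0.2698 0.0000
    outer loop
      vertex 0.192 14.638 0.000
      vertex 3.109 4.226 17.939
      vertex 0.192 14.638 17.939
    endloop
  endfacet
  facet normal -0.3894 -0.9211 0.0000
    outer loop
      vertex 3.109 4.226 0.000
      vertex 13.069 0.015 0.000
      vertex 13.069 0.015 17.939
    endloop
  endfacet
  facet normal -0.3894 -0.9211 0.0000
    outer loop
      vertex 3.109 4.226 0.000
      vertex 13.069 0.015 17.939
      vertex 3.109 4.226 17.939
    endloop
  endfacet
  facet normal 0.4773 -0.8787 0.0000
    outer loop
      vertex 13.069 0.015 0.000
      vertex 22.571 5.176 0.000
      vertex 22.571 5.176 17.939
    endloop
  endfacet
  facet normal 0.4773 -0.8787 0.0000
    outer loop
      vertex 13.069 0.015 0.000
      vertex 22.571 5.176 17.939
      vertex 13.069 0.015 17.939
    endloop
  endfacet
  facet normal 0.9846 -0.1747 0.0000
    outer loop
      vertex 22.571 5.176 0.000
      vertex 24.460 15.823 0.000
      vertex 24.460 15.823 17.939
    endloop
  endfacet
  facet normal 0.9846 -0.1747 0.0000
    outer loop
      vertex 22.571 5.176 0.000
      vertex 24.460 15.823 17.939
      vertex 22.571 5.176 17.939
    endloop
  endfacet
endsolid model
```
; perimeter-only toolpath
G21 ; units = mm
G90 ; absolute positioning
G28 ; home
; layer 1
G0 Z2.242
G0 X24.460 Y15.823
G1 X17.313 Y23.938
G1 X6.513 Y23.411
G1 X0.192 Y14.638
G1 X3.109 Y4.226
G1 X13.069 Y0.015
G1 X22.571 Y5.176
G1 X24.460 Y15.823
; layer 2
G0 Z4.485
G0 X24.460 Y15.823
G1 X17.313 Y23.938
G1 X6.513 Y23.411
G1 X0.192 Y14.638
G1 X3.109 Y4.226
G1 X13.069 Y0.015
G1 X22.571 Y5.176
G1 X24.460 Y15.823
; layer 3
G0 Z6.727
G0 X24.460 Y15.823
G1 X17.313 Y23.938
G1 X6.513 Y23.411
G1 X0.192 Y14.638
G1 X3.109 Y4.226
G1 X13.069 Y0.015
G1 X22.571 Y5.176
G1 X24.460 Y15.823
; layer 4
G0 Z8.970
G0 X24.460 Y15.823
G1 X17.313 Y23.938
G1 X6.513 Y23.411
G1 X0.192 Y14.638
G1 X3.109 Y4.226
G1 X13.069 Y0.015
G1 X22.571 Y5.176
G1 X24.460 Y15.823
; layer 5
G0 Z11.212
G0 X24.460 Y15.823
G1 X17.313 Y23.938
G1 X6.513 Y23.411
G1 X0.192 Y14.638
G1 X3.109 Y4.226
G1 X13.069 Y0.015
G1 X22.571 Y5.176
G1 X24.460 Y15.823
; layer 6
G0 Z13.454
G0 X24.460 Y15.823
G1 X17.313 Y23.938
G1 X6.513 Y23.411
G1 X0.192 Y14.638
G1 X3.109 Y4.226
G1 X13.069 Y0.015
G1 X22.571 Y5.176
G1 X24.460 Y15.823
; layer 7
G0 Z15.697
G0 X24.460 Y15.823
G1 X17.313 Y23.938
G1 X6.513 Y23.411
G1 X0.192 Y14.638
G1 X3.109 Y4.226
G1 X13.069 Y0.015
G1 X22.571 Y5.176
G1 X24.460 Y15.823
; layer 8
G0 Z17.939
G0 X24.460 Y15.823
G1 X17.313 Y23.938
G1 X6.513 Y23.411
G1 X0.192 Y14.638
G1 X3.109 Y4.226
G1 X13.069 Y0.015
G1 X22.571 Y5.176
G1 X24.460 Y15.823
M2 ; end

The solid is a regular 7-sided prism (a cylinder approximated with 7 flat sides), circumscribed radius ≈ 12.5 mm, height ≈ 17.9 mm. Slicing at Δz = 2.242 mm — 8 equal slices spanning the solid's height, so layer i sits at z = i·h/8 — gives 8 non-empty perimeters. Each is a 7-segment closed polygon; G0 lifts to the layer z and rapids to the start vertex, then G1 traces the edges.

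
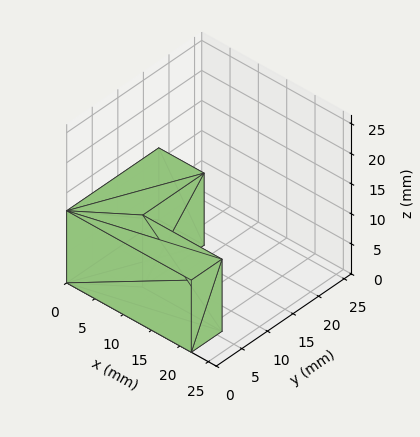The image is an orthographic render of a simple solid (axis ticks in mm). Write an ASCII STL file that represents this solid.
Reading the render: the shape is an L-shaped prism: outer 22 × 18 mm, arm thicknesses ≈ 6 mm (horizontal) and 8 mm (vertical), extruded 12 mm in z (dimensions read to the nearest mm from the axis ticks). For the STL, each face is triangulated and given an outward normal.

solid part
  facet normal 0.0000 0.0000 -1.0000
    outer loop
      vertex 22.0 6.0 0.0
      vertex 22.0 0.0 0.0
      vertex 0.0 0.0 0.0
    endloop
  endfacet
  facet normal 0.0000 0.0000 -1.0000
    outer loop
      vertex 8.0 6.0 0.0
      vertex 22.0 6.0 0.0
      vertex 0.0 0.0 0.0
    endloop
  endfacet
  facet normal 0.0000 0.0000 -1.0000
    outer loop
      vertex 8.0 18.0 0.0
      vertex 8.0 6.0 0.0
      vertex 0.0 0.0 0.0
    endloop
  endfacet
  facet normal 0.0000 0.0000 -1.0000
    outer loop
      vertex 0.0 18.0 0.0
      vertex 8.0 18.0 0.0
      vertex 0.0 0.0 0.0
    endloop
  endfacet
  facet normal 0.0000 0.0000 1.0000
    outer loop
      vertex 0.0 0.0 12.0
      vertex 22.0 0.0 12.0
      vertex 22.0 6.0 12.0
    endloop
  endfacet
  facet normal 0.0000 0.0000 1.0000
    outer loop
      vertex 0.0 0.0 12.0
      vertex 22.0 6.0 12.0
      vertex 8.0 6.0 12.0
    endloop
  endfacet
  facet normal 0.0000 0.0000 1.0000
    outer loop
      vertex 0.0 0.0 12.0
      vertex 8.0 6.0 12.0
      vertex 8.0 18.0 12.0
    endloop
  endfacet
  facet normal 0.0000 0.0000 1.0000
    outer loop
      vertex 0.0 0.0 12.0
      vertex 8.0 18.0 12.0
      vertex 0.0 18.0 12.0
    endloop
  endfacet
  facet normal 0.0000 -1.0000 0.0000
    outer loop
      vertex 0.0 0.0 0.0
      vertex 22.0 0.0 0.0
      vertex 22.0 0.0 12.0
    endloop
  endfacet
  facet normal 0.0000 -1.0000 0.0000
    outer loop
      vertex 0.0 0.0 0.0
      vertex 22.0 0.0 12.0
      vertex 0.0 0.0 12.0
    endloop
  endfacet
  facet normal 1.0000 0.0000 0.0000
    outer loop
      vertex 22.0 0.0 0.0
      vertex 22.0 6.0 0.0
      vertex 22.0 6.0 12.0
    endloop
  endfacet
  facet normal 1.0000 0.0000 0.0000
    outer loop
      vertex 22.0 0.0 0.0
      vertex 22.0 6.0 12.0
      vertex 22.0 0.0 12.0
    endloop
  endfacet
  facet normal 0.0000 1.0000 0.0000
    outer loop
      vertex 22.0 6.0 0.0
      vertex 8.0 6.0 0.0
      vertex 8.0 6.0 12.0
    endloop
  endfacet
  facet normal 0.0000 1.0000 0.0000
    outer loop
      vertex 22.0 6.0 0.0
      vertex 8.0 6.0 12.0
      vertex 22.0 6.0 12.0
    endloop
  endfacet
  facet normal 1.0000 0.0000 0.0000
    outer loop
      vertex 8.0 6.0 0.0
      vertex 8.0 18.0 0.0
      vertex 8.0 18.0 12.0
    endloop
  endfacet
  facet normal 1.0000 0.0000 0.0000
    outer loop
      vertex 8.0 6.0 0.0
      vertex 8.0 18.0 12.0
      vertex 8.0 6.0 12.0
    endloop
  endfacet
  facet normal 0.0000 1.0000 0.0000
    outer loop
      vertex 8.0 18.0 0.0
      vertex 0.0 18.0 0.0
      vertex 0.0 18.0 12.0
    endloop
  endfacet
  facet normal 0.0000 1.0000 0.0000
    outer loop
      vertex 8.0 18.0 0.0
      vertex 0.0 18.0 12.0
      vertex 8.0 18.0 12.0
    endloop
  endfacet
  facet normal -1.0000 0.0000 0.0000
    outer loop
      vertex 0.0 18.0 0.0
      vertex 0.0 0.0 0.0
      vertex 0.0 0.0 12.0
    endloop
  endfacet
  facet normal -1.0000 0.0000 0.0000
    outer loop
      vertex 0.0 18.0 0.0
      vertex 0.0 0.0 12.0
      vertex 0.0 18.0 12.0
    endloop
  endfacet
endsolid part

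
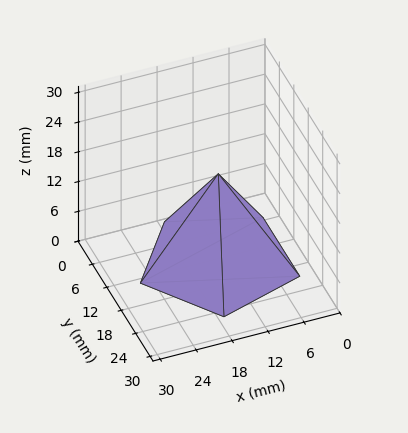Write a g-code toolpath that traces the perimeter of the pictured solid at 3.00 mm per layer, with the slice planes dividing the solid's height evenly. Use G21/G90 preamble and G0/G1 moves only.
Reading the render: the shape is a regular 5-sided pyramid, base circumscribed radius ≈ 13 mm, apex at z ≈ 18 mm (dimensions read to the nearest mm from the axis ticks). For the g-code, the solid's height is divided into equal slices at the stated Δz and each level perimeter traced with G1 moves after a G0 lift.

; perimeter-only toolpath
G21 ; units = mm
G90 ; absolute positioning
G28 ; home
; layer 1
G0 Z3.00
G0 X23.83 Y13.00
G1 X16.35 Y23.30
G1 X4.23 Y19.37
G1 X4.23 Y6.63
G1 X16.35 Y2.70
G1 X23.83 Y13.00
; layer 2
G0 Z6.00
G0 X21.67 Y13.00
G1 X15.68 Y21.24
G1 X5.99 Y18.09
G1 X5.99 Y7.91
G1 X15.68 Y4.76
G1 X21.67 Y13.00
; layer 3
G0 Z9.00
G0 X19.50 Y13.00
G1 X15.01 Y19.18
G1 X7.74 Y16.82
G1 X7.74 Y9.18
G1 X15.01 Y6.82
G1 X19.50 Y13.00
; layer 4
G0 Z12.00
G0 X17.33 Y13.00
G1 X14.34 Y17.12
G1 X9.49 Y15.55
G1 X9.49 Y10.45
G1 X14.34 Y8.88
G1 X17.33 Y13.00
; layer 5
G0 Z15.00
G0 X15.17 Y13.00
G1 X13.67 Y15.06
G1 X11.25 Y14.27
G1 X11.25 Y11.73
G1 X13.67 Y10.94
G1 X15.17 Y13.00
M2 ; end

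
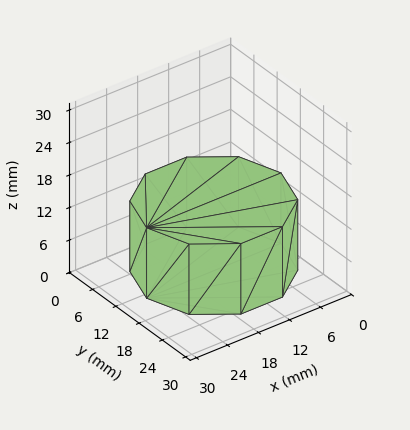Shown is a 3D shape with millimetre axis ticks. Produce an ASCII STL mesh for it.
Reading the render: the shape is a regular 10-sided prism (a cylinder approximated with 10 flat sides), circumscribed radius ≈ 13 mm, height ≈ 13 mm (dimensions read to the nearest mm from the axis ticks). For the STL, each face is triangulated and given an outward normal.

solid part
  facet normal 0.0000 0.0000 -1.0000
    outer loop
      vertex 17.017 25.364 0.000
      vertex 23.517 20.641 0.000
      vertex 26.000 13.000 0.000
    endloop
  endfacet
  facet normal 0.0000 0.0000 -1.0000
    outer loop
      vertex 8.983 25.364 0.000
      vertex 17.017 25.364 0.000
      vertex 26.000 13.000 0.000
    endloop
  endfacet
  facet normal 0.0000 0.0000 -1.0000
    outer loop
      vertex 2.483 20.641 0.000
      vertex 8.983 25.364 0.000
      vertex 26.000 13.000 0.000
    endloop
  endfacet
  facet normal 0.0000 0.0000 -1.0000
    outer loop
      vertex 0.000 13.000 0.000
      vertex 2.483 20.641 0.000
      vertex 26.000 13.000 0.000
    endloop
  endfacet
  facet normal 0.0000 0.0000 -1.0000
    outer loop
      vertex 2.483 5.359 0.000
      vertex 0.000 13.000 0.000
      vertex 26.000 13.000 0.000
    endloop
  endfacet
  facet normal 0.0000 0.0000 -1.0000
    outer loop
      vertex 8.983 0.636 0.000
      vertex 2.483 5.359 0.000
      vertex 26.000 13.000 0.000
    endloop
  endfacet
  facet normal 0.0000 0.0000 -1.0000
    outer loop
      vertex 17.017 0.636 0.000
      vertex 8.983 0.636 0.000
      vertex 26.000 13.000 0.000
    endloop
  endfacet
  facet normal 0.0000 0.0000 -1.0000
    outer loop
      vertex 23.517 5.359 0.000
      vertex 17.017 0.636 0.000
      vertex 26.000 13.000 0.000
    endloop
  endfacet
  facet normal 0.0000 0.0000 1.0000
    outer loop
      vertex 26.000 13.000 13.000
      vertex 23.517 20.641 13.000
      vertex 17.017 25.364 13.000
    endloop
  endfacet
  facet normal 0.0000 0.0000 1.0000
    outer loop
      vertex 26.000 13.000 13.000
      vertex 17.017 25.364 13.000
      vertex 8.983 25.364 13.000
    endloop
  endfacet
  facet normal 0.0000 0.0000 1.0000
    outer loop
      vertex 26.000 13.000 13.000
      vertex 8.983 25.364 13.000
      vertex 2.483 20.641 13.000
    endloop
  endfacet
  facet normal 0.0000 0.0000 1.0000
    outer loop
      vertex 26.000 13.000 13.000
      vertex 2.483 20.641 13.000
      vertex 0.000 13.000 13.000
    endloop
  endfacet
  facet normal 0.0000 0.0000 1.0000
    outer loop
      vertex 26.000 13.000 13.000
      vertex 0.000 13.000 13.000
      vertex 2.483 5.359 13.000
    endloop
  endfacet
  facet normal 0.0000 0.0000 1.0000
    outer loop
      vertex 26.000 13.000 13.000
      vertex 2.483 5.359 13.000
      vertex 8.983 0.636 13.000
    endloop
  endfacet
  facet normal 0.0000 0.0000 1.0000
    outer loop
      vertex 26.000 13.000 13.000
      vertex 8.983 0.636 13.000
      vertex 17.017 0.636 13.000
    endloop
  endfacet
  facet normal 0.0000 0.0000 1.0000
    outer loop
      vertex 26.000 13.000 13.000
      vertex 17.017 0.636 13.000
      vertex 23.517 5.359 13.000
    endloop
  endfacet
  facet normal 0.9510 0.3090 0.0000
    outer loop
      vertex 26.000 13.000 0.000
      vertex 23.517 20.641 0.000
      vertex 23.517 20.641 13.000
    endloop
  endfacet
  facet normal 0.9510 0.3090 0.0000
    outer loop
      vertex 26.000 13.000 0.000
      vertex 23.517 20.641 13.000
      vertex 26.000 13.000 13.000
    endloop
  endfacet
  facet normal 0.5878 0.8090 0.0000
    outer loop
      vertex 23.517 20.641 0.000
      vertex 17.017 25.364 0.000
      vertex 17.017 25.364 13.000
    endloop
  endfacet
  facet normal 0.5878 0.8090 0.0000
    outer loop
      vertex 23.517 20.641 0.000
      vertex 17.017 25.364 13.000
      vertex 23.517 20.641 13.000
    endloop
  endfacet
  facet normal 0.0000 1.0000 0.0000
    outer loop
      vertex 17.017 25.364 0.000
      vertex 8.983 25.364 0.000
      vertex 8.983 25.364 13.000
    endloop
  endfacet
  facet normal 0.0000 1.0000 0.0000
    outer loop
      vertex 17.017 25.364 0.000
      vertex 8.983 25.364 13.000
      vertex 17.017 25.364 13.000
    endloop
  endfacet
  facet normal -0.5878 0.8090 0.0000
    outer loop
      vertex 8.983 25.364 0.000
      vertex 2.483 20.641 0.000
      vertex 2.483 20.641 13.000
    endloop
  endfacet
  facet normal -0.5878 0.8090 0.0000
    outer loop
      vertex 8.983 25.364 0.000
      vertex 2.483 20.641 13.000
      vertex 8.983 25.364 13.000
    endloop
  endfacet
  facet normal -0.9510 0.3090 0.0000
    outer loop
      vertex 2.483 20.641 0.000
      vertex 0.000 13.000 0.000
      vertex 0.000 13.000 13.000
    endloop
  endfacet
  facet normal -0.9510 0.3090 0.0000
    outer loop
      vertex 2.483 20.641 0.000
      vertex 0.000 13.000 13.000
      vertex 2.483 20.641 13.000
    endloop
  endfacet
  facet normal -0.9510 -0.3090 0.0000
    outer loop
      vertex 0.000 13.000 0.000
      vertex 2.483 5.359 0.000
      vertex 2.483 5.359 13.000
    endloop
  endfacet
  facet normal -0.9510 -0.3090 0.0000
    outer loop
      vertex 0.000 13.000 0.000
      vertex 2.483 5.359 13.000
      vertex 0.000 13.000 13.000
    endloop
  endfacet
  facet normal -0.5878 -0.8090 0.0000
    outer loop
      vertex 2.483 5.359 0.000
      vertex 8.983 0.636 0.000
      vertex 8.983 0.636 13.000
    endloop
  endfacet
  facet normal -0.5878 -0.8090 0.0000
    outer loop
      vertex 2.483 5.359 0.000
      vertex 8.983 0.636 13.000
      vertex 2.483 5.359 13.000
    endloop
  endfacet
  facet normal 0.0000 -1.0000 0.0000
    outer loop
      vertex 8.983 0.636 0.000
      vertex 17.017 0.636 0.000
      vertex 17.017 0.636 13.000
    endloop
  endfacet
  facet normal 0.0000 -1.0000 0.0000
    outer loop
      vertex 8.983 0.636 0.000
      vertex 17.017 0.636 13.000
      vertex 8.983 0.636 13.000
    endloop
  endfacet
  facet normal 0.5878 -0.8090 0.0000
    outer loop
      vertex 17.017 0.636 0.000
      vertex 23.517 5.359 0.000
      vertex 23.517 5.359 13.000
    endloop
  endfacet
  facet normal 0.5878 -0.8090 0.0000
    outer loop
      vertex 17.017 0.636 0.000
      vertex 23.517 5.359 13.000
      vertex 17.017 0.636 13.000
    endloop
  endfacet
  facet normal 0.9510 -0.3090 0.0000
    outer loop
      vertex 23.517 5.359 0.000
      vertex 26.000 13.000 0.000
      vertex 26.000 13.000 13.000
    endloop
  endfacet
  facet normal 0.9510 -0.3090 0.0000
    outer loop
      vertex 23.517 5.359 0.000
      vertex 26.000 13.000 13.000
      vertex 23.517 5.359 13.000
    endloop
  endfacet
endsolid part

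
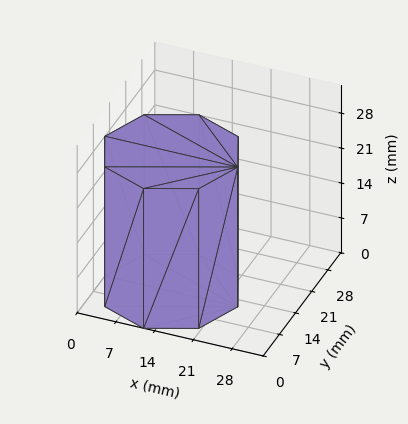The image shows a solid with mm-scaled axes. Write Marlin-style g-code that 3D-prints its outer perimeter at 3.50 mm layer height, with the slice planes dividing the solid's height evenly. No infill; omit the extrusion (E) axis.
Reading the render: the shape is a regular 8-sided prism (a cylinder approximated with 8 flat sides), circumscribed radius ≈ 12 mm, height ≈ 28 mm (dimensions read to the nearest mm from the axis ticks). For the g-code, the solid's height is divided into equal slices at the stated Δz and each level perimeter traced with G1 moves after a G0 lift.

; perimeter-only toolpath
G21 ; units = mm
G90 ; absolute positioning
G28 ; home
; layer 1
G0 Z3.50
G0 X24.00 Y12.00
G1 X20.49 Y20.49
G1 X12.00 Y24.00
G1 X3.51 Y20.49
G1 X0.00 Y12.00
G1 X3.51 Y3.51
G1 X12.00 Y0.00
G1 X20.49 Y3.51
G1 X24.00 Y12.00
; layer 2
G0 Z7.00
G0 X24.00 Y12.00
G1 X20.49 Y20.49
G1 X12.00 Y24.00
G1 X3.51 Y20.49
G1 X0.00 Y12.00
G1 X3.51 Y3.51
G1 X12.00 Y0.00
G1 X20.49 Y3.51
G1 X24.00 Y12.00
; layer 3
G0 Z10.50
G0 X24.00 Y12.00
G1 X20.49 Y20.49
G1 X12.00 Y24.00
G1 X3.51 Y20.49
G1 X0.00 Y12.00
G1 X3.51 Y3.51
G1 X12.00 Y0.00
G1 X20.49 Y3.51
G1 X24.00 Y12.00
; layer 4
G0 Z14.00
G0 X24.00 Y12.00
G1 X20.49 Y20.49
G1 X12.00 Y24.00
G1 X3.51 Y20.49
G1 X0.00 Y12.00
G1 X3.51 Y3.51
G1 X12.00 Y0.00
G1 X20.49 Y3.51
G1 X24.00 Y12.00
; layer 5
G0 Z17.50
G0 X24.00 Y12.00
G1 X20.49 Y20.49
G1 X12.00 Y24.00
G1 X3.51 Y20.49
G1 X0.00 Y12.00
G1 X3.51 Y3.51
G1 X12.00 Y0.00
G1 X20.49 Y3.51
G1 X24.00 Y12.00
; layer 6
G0 Z21.00
G0 X24.00 Y12.00
G1 X20.49 Y20.49
G1 X12.00 Y24.00
G1 X3.51 Y20.49
G1 X0.00 Y12.00
G1 X3.51 Y3.51
G1 X12.00 Y0.00
G1 X20.49 Y3.51
G1 X24.00 Y12.00
; layer 7
G0 Z24.50
G0 X24.00 Y12.00
G1 X20.49 Y20.49
G1 X12.00 Y24.00
G1 X3.51 Y20.49
G1 X0.00 Y12.00
G1 X3.51 Y3.51
G1 X12.00 Y0.00
G1 X20.49 Y3.51
G1 X24.00 Y12.00
; layer 8
G0 Z28.00
G0 X24.00 Y12.00
G1 X20.49 Y20.49
G1 X12.00 Y24.00
G1 X3.51 Y20.49
G1 X0.00 Y12.00
G1 X3.51 Y3.51
G1 X12.00 Y0.00
G1 X20.49 Y3.51
G1 X24.00 Y12.00
M2 ; end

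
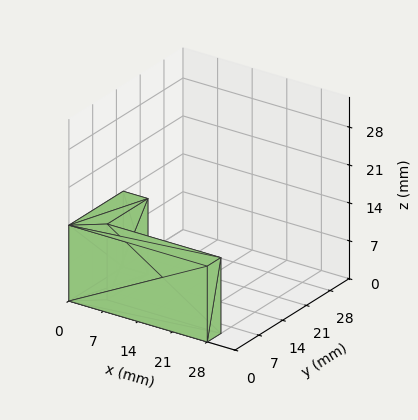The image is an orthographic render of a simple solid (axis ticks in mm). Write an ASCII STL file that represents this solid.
Reading the render: the shape is an L-shaped prism: outer 28 × 16 mm, arm thicknesses ≈ 4 mm (horizontal) and 5 mm (vertical), extruded 14 mm in z (dimensions read to the nearest mm from the axis ticks). For the STL, each face is triangulated and given an outward normal.

solid part
  facet normal 0.0000 0.0000 -1.0000
    outer loop
      vertex 28.000 4.000 0.000
      vertex 28.000 0.000 0.000
      vertex 0.000 0.000 0.000
    endloop
  endfacet
  facet normal 0.0000 0.0000 -1.0000
    outer loop
      vertex 5.000 4.000 0.000
      vertex 28.000 4.000 0.000
      vertex 0.000 0.000 0.000
    endloop
  endfacet
  facet normal 0.0000 0.0000 -1.0000
    outer loop
      vertex 5.000 16.000 0.000
      vertex 5.000 4.000 0.000
      vertex 0.000 0.000 0.000
    endloop
  endfacet
  facet normal 0.0000 0.0000 -1.0000
    outer loop
      vertex 0.000 16.000 0.000
      vertex 5.000 16.000 0.000
      vertex 0.000 0.000 0.000
    endloop
  endfacet
  facet normal 0.0000 0.0000 1.0000
    outer loop
      vertex 0.000 0.000 14.000
      vertex 28.000 0.000 14.000
      vertex 28.000 4.000 14.000
    endloop
  endfacet
  facet normal 0.0000 0.0000 1.0000
    outer loop
      vertex 0.000 0.000 14.000
      vertex 28.000 4.000 14.000
      vertex 5.000 4.000 14.000
    endloop
  endfacet
  facet normal 0.0000 0.0000 1.0000
    outer loop
      vertex 0.000 0.000 14.000
      vertex 5.000 4.000 14.000
      vertex 5.000 16.000 14.000
    endloop
  endfacet
  facet normal 0.0000 0.0000 1.0000
    outer loop
      vertex 0.000 0.000 14.000
      vertex 5.000 16.000 14.000
      vertex 0.000 16.000 14.000
    endloop
  endfacet
  facet normal 0.0000 -1.0000 0.0000
    outer loop
      vertex 0.000 0.000 0.000
      vertex 28.000 0.000 0.000
      vertex 28.000 0.000 14.000
    endloop
  endfacet
  facet normal 0.0000 -1.0000 0.0000
    outer loop
      vertex 0.000 0.000 0.000
      vertex 28.000 0.000 14.000
      vertex 0.000 0.000 14.000
    endloop
  endfacet
  facet normal 1.0000 0.0000 0.0000
    outer loop
      vertex 28.000 0.000 0.000
      vertex 28.000 4.000 0.000
      vertex 28.000 4.000 14.000
    endloop
  endfacet
  facet normal 1.0000 0.0000 0.0000
    outer loop
      vertex 28.000 0.000 0.000
      vertex 28.000 4.000 14.000
      vertex 28.000 0.000 14.000
    endloop
  endfacet
  facet normal 0.0000 1.0000 0.0000
    outer loop
      vertex 28.000 4.000 0.000
      vertex 5.000 4.000 0.000
      vertex 5.000 4.000 14.000
    endloop
  endfacet
  facet normal 0.0000 1.0000 0.0000
    outer loop
      vertex 28.000 4.000 0.000
      vertex 5.000 4.000 14.000
      vertex 28.000 4.000 14.000
    endloop
  endfacet
  facet normal 1.0000 0.0000 0.0000
    outer loop
      vertex 5.000 4.000 0.000
      vertex 5.000 16.000 0.000
      vertex 5.000 16.000 14.000
    endloop
  endfacet
  facet normal 1.0000 0.0000 0.0000
    outer loop
      vertex 5.000 4.000 0.000
      vertex 5.000 16.000 14.000
      vertex 5.000 4.000 14.000
    endloop
  endfacet
  facet normal 0.0000 1.0000 0.0000
    outer loop
      vertex 5.000 16.000 0.000
      vertex 0.000 16.000 0.000
      vertex 0.000 16.000 14.000
    endloop
  endfacet
  facet normal 0.0000 1.0000 0.0000
    outer loop
      vertex 5.000 16.000 0.000
      vertex 0.000 16.000 14.000
      vertex 5.000 16.000 14.000
    endloop
  endfacet
  facet normal -1.0000 0.0000 0.0000
    outer loop
      vertex 0.000 16.000 0.000
      vertex 0.000 0.000 0.000
      vertex 0.000 0.000 14.000
    endloop
  endfacet
  facet normal -1.0000 0.0000 0.0000
    outer loop
      vertex 0.000 16.000 0.000
      vertex 0.000 0.000 14.000
      vertex 0.000 16.000 14.000
    endloop
  endfacet
endsolid part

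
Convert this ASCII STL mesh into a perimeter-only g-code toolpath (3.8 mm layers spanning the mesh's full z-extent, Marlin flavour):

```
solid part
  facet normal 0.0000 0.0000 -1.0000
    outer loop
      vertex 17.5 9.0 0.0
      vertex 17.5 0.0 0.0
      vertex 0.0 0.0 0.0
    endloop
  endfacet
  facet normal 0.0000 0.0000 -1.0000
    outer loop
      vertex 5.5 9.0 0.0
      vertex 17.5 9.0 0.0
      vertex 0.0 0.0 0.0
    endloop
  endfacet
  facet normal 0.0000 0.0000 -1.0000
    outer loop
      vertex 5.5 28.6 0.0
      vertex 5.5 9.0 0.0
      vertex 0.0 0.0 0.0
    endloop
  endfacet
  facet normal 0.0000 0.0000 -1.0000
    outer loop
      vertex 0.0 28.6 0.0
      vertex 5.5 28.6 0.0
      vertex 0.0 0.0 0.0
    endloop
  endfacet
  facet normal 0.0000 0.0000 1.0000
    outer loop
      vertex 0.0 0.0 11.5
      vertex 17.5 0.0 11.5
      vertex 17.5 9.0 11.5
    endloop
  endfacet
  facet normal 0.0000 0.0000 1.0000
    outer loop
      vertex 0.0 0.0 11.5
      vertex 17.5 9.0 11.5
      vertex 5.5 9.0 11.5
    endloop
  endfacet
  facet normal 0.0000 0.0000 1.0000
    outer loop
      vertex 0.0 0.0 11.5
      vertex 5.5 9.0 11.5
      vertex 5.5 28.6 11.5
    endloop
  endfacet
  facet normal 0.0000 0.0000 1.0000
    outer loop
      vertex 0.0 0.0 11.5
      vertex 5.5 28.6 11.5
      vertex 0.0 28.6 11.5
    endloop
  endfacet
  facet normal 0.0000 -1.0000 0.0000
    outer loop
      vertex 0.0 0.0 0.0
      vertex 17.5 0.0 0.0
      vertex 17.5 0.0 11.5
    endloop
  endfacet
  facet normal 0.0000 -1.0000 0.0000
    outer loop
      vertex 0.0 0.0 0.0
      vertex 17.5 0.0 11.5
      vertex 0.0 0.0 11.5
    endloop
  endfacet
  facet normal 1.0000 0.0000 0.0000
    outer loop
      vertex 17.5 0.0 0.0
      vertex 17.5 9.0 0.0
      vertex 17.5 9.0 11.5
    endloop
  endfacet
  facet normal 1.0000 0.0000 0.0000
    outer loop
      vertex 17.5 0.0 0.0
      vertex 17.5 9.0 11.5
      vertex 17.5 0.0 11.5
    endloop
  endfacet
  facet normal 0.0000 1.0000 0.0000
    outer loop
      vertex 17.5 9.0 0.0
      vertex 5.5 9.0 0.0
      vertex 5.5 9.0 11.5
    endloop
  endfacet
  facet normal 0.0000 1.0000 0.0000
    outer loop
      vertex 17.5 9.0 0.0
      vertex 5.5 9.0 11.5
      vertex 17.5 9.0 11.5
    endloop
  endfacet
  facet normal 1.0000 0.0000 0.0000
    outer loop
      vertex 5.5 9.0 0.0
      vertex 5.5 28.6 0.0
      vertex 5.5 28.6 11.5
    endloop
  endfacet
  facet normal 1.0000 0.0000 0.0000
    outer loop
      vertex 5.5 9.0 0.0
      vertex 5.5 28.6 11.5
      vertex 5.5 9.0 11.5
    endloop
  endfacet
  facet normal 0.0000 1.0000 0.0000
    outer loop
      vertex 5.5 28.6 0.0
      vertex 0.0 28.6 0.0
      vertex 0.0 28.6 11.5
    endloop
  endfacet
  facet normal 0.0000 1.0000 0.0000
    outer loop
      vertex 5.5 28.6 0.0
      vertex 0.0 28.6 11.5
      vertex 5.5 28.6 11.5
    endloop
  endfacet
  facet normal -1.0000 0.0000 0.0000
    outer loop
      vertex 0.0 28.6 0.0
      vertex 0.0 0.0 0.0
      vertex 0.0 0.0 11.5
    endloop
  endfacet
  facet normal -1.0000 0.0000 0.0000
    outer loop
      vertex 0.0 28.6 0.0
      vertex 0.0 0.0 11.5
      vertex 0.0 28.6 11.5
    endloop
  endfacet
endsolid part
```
; perimeter-only toolpath
G21 ; units = mm
G90 ; absolute positioning
G28 ; home
; layer 1
G0 Z3.8
G0 X0.0 Y0.0
G1 X17.5 Y0.0
G1 X17.5 Y9.0
G1 X5.5 Y9.0
G1 X5.5 Y28.6
G1 X0.0 Y28.6
G1 X0.0 Y0.0
; layer 2
G0 Z7.7
G0 X0.0 Y0.0
G1 X17.5 Y0.0
G1 X17.5 Y9.0
G1 X5.5 Y9.0
G1 X5.5 Y28.6
G1 X0.0 Y28.6
G1 X0.0 Y0.0
; layer 3
G0 Z11.5
G0 X0.0 Y0.0
G1 X17.5 Y0.0
G1 X17.5 Y9.0
G1 X5.5 Y9.0
G1 X5.5 Y28.6
G1 X0.0 Y28.6
G1 X0.0 Y0.0
M2 ; end

The solid is an L-shaped prism: outer 17.5 × 28.6 mm, arm thicknesses ≈ 9 mm (horizontal) and 5.5 mm (vertical), extruded 11.5 mm in z. Slicing at Δz = 3.8 mm — 3 equal slices spanning the solid's height, so layer i sits at z = i·h/3 — gives 3 non-empty perimeters. Each is a 6-segment closed polygon; G0 lifts to the layer z and rapids to the start vertex, then G1 traces the edges.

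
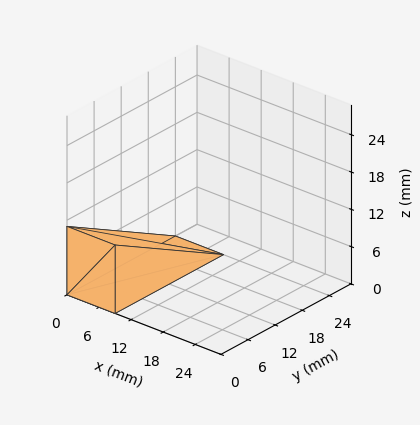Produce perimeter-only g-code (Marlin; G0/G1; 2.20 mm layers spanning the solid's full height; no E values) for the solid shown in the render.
Reading the render: the shape is a wedge (ramp): 9 × 24 mm base, rising to 11 mm along the y=0 edge and sloping linearly to z=0 at y=24 (dimensions read to the nearest mm from the axis ticks). For the g-code, the solid's height is divided into equal slices at the stated Δz and each level perimeter traced with G1 moves after a G0 lift.

; perimeter-only toolpath
G21 ; units = mm
G90 ; absolute positioning
G28 ; home
; layer 1
G0 Z2.20
G0 X0.00 Y0.00
G1 X9.00 Y0.00
G1 X9.00 Y19.20
G1 X0.00 Y19.20
G1 X0.00 Y0.00
; layer 2
G0 Z4.40
G0 X0.00 Y0.00
G1 X9.00 Y0.00
G1 X9.00 Y14.40
G1 X0.00 Y14.40
G1 X0.00 Y0.00
; layer 3
G0 Z6.60
G0 X0.00 Y0.00
G1 X9.00 Y0.00
G1 X9.00 Y9.60
G1 X0.00 Y9.60
G1 X0.00 Y0.00
; layer 4
G0 Z8.80
G0 X0.00 Y0.00
G1 X9.00 Y0.00
G1 X9.00 Y4.80
G1 X0.00 Y4.80
G1 X0.00 Y0.00
M2 ; end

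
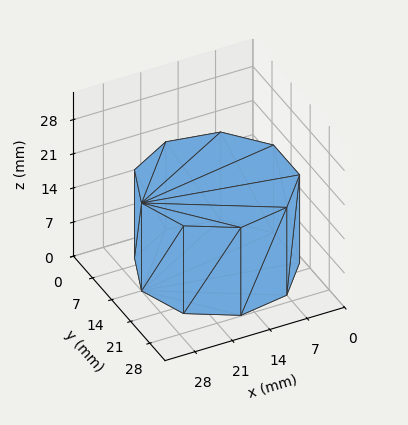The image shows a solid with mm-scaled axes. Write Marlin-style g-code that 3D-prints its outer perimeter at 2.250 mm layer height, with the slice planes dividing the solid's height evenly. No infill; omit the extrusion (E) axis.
Reading the render: the shape is a regular 9-sided prism (a cylinder approximated with 9 flat sides), circumscribed radius ≈ 14 mm, height ≈ 18 mm (dimensions read to the nearest mm from the axis ticks). For the g-code, the solid's height is divided into equal slices at the stated Δz and each level perimeter traced with G1 moves after a G0 lift.

; perimeter-only toolpath
G21 ; units = mm
G90 ; absolute positioning
G28 ; home
; layer 1
G0 Z2.250
G0 X28.000 Y14.000
G1 X24.725 Y22.999
G1 X16.431 Y27.787
G1 X7.000 Y26.124
G1 X0.844 Y18.788
G1 X0.844 Y9.212
G1 X7.000 Y1.876
G1 X16.431 Y0.213
G1 X24.725 Y5.001
G1 X28.000 Y14.000
; layer 2
G0 Z4.500
G0 X28.000 Y14.000
G1 X24.725 Y22.999
G1 X16.431 Y27.787
G1 X7.000 Y26.124
G1 X0.844 Y18.788
G1 X0.844 Y9.212
G1 X7.000 Y1.876
G1 X16.431 Y0.213
G1 X24.725 Y5.001
G1 X28.000 Y14.000
; layer 3
G0 Z6.750
G0 X28.000 Y14.000
G1 X24.725 Y22.999
G1 X16.431 Y27.787
G1 X7.000 Y26.124
G1 X0.844 Y18.788
G1 X0.844 Y9.212
G1 X7.000 Y1.876
G1 X16.431 Y0.213
G1 X24.725 Y5.001
G1 X28.000 Y14.000
; layer 4
G0 Z9.000
G0 X28.000 Y14.000
G1 X24.725 Y22.999
G1 X16.431 Y27.787
G1 X7.000 Y26.124
G1 X0.844 Y18.788
G1 X0.844 Y9.212
G1 X7.000 Y1.876
G1 X16.431 Y0.213
G1 X24.725 Y5.001
G1 X28.000 Y14.000
; layer 5
G0 Z11.250
G0 X28.000 Y14.000
G1 X24.725 Y22.999
G1 X16.431 Y27.787
G1 X7.000 Y26.124
G1 X0.844 Y18.788
G1 X0.844 Y9.212
G1 X7.000 Y1.876
G1 X16.431 Y0.213
G1 X24.725 Y5.001
G1 X28.000 Y14.000
; layer 6
G0 Z13.500
G0 X28.000 Y14.000
G1 X24.725 Y22.999
G1 X16.431 Y27.787
G1 X7.000 Y26.124
G1 X0.844 Y18.788
G1 X0.844 Y9.212
G1 X7.000 Y1.876
G1 X16.431 Y0.213
G1 X24.725 Y5.001
G1 X28.000 Y14.000
; layer 7
G0 Z15.750
G0 X28.000 Y14.000
G1 X24.725 Y22.999
G1 X16.431 Y27.787
G1 X7.000 Y26.124
G1 X0.844 Y18.788
G1 X0.844 Y9.212
G1 X7.000 Y1.876
G1 X16.431 Y0.213
G1 X24.725 Y5.001
G1 X28.000 Y14.000
; layer 8
G0 Z18.000
G0 X28.000 Y14.000
G1 X24.725 Y22.999
G1 X16.431 Y27.787
G1 X7.000 Y26.124
G1 X0.844 Y18.788
G1 X0.844 Y9.212
G1 X7.000 Y1.876
G1 X16.431 Y0.213
G1 X24.725 Y5.001
G1 X28.000 Y14.000
M2 ; end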